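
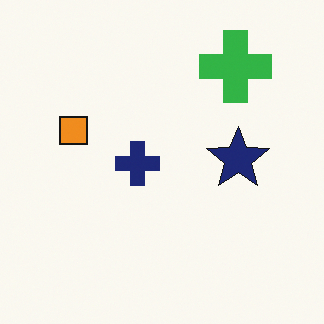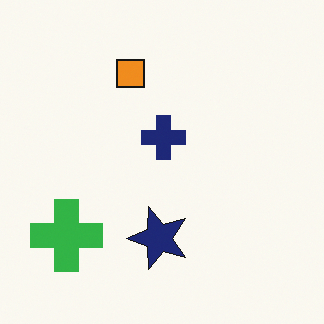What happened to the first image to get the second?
The transformation is: transposed (reflected across the top-left ↔ bottom-right diagonal).

Shapes have swapped their row and column positions — what was in the top-right is now in the bottom-left — a diagonal reflection.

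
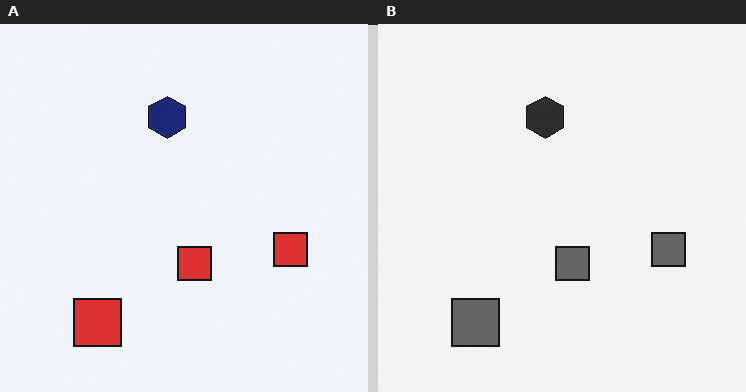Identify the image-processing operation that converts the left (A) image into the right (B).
The image was converted to grayscale.

All color is removed — every shape is now a shade of grey.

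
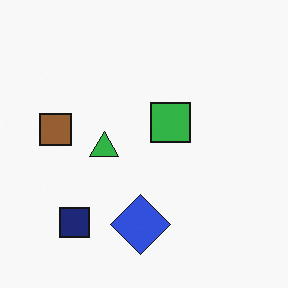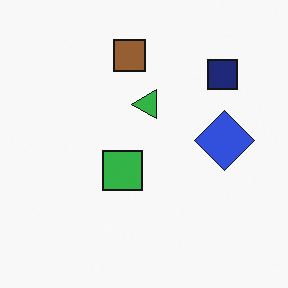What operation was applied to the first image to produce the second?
The transformation is: transposed (reflected across the top-left ↔ bottom-right diagonal).

Shapes have swapped their row and column positions — what was in the top-right is now in the bottom-left — a diagonal reflection.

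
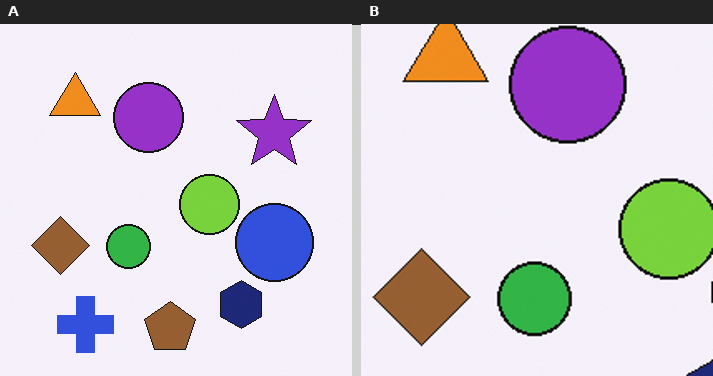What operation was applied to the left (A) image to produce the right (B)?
The right (B) image is the left (A) cropped tightly and scaled back up.

The visible shapes are larger and the field of view is narrower; shapes near the original edges may be partly or wholly outside the frame — a crop-and-rescale.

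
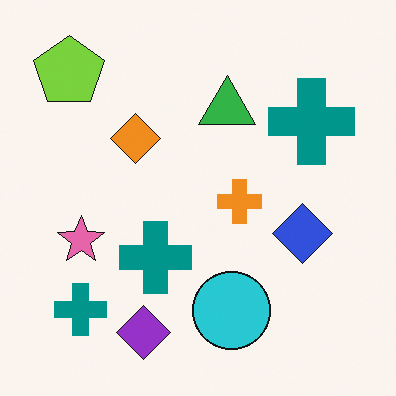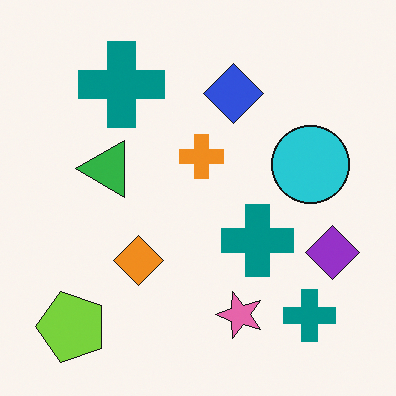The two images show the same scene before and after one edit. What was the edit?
The transformation is: rotated 90° counter-clockwise.

The lime pentagon sits in the top-left of the first image and the bottom-left of the second — consistent with a whole-image 90° counter-clockwise rotation.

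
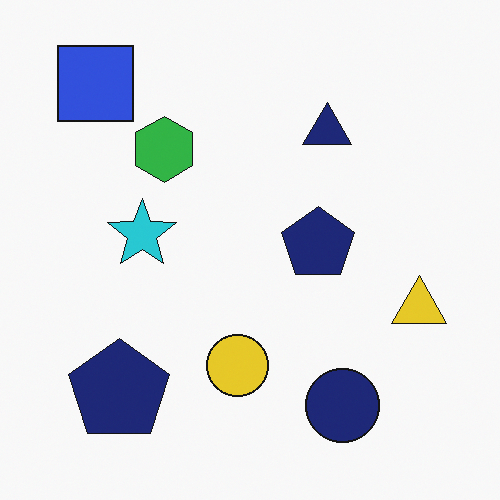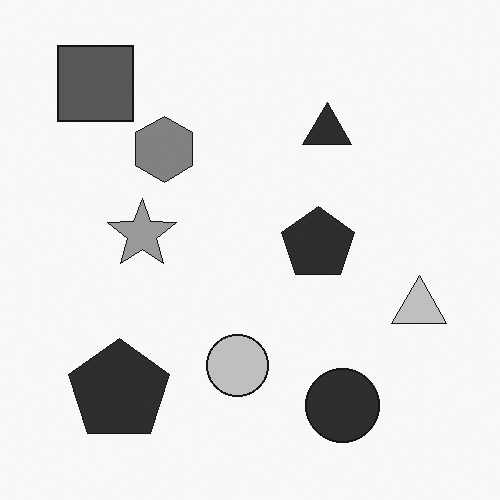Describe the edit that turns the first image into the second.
This is the original image converted to grayscale.

All color is removed — every shape is now a shade of grey.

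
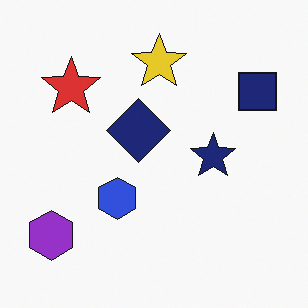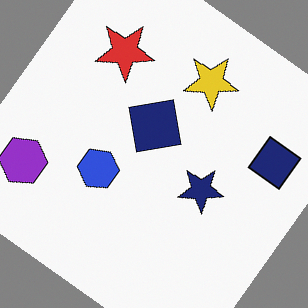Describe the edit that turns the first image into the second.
The image was rotated clockwise by a large amount — several tens of degrees.

Every shape is tilted by the same angle and the image corners show triangular fill wedges — a whole-image rotation by a non-right angle.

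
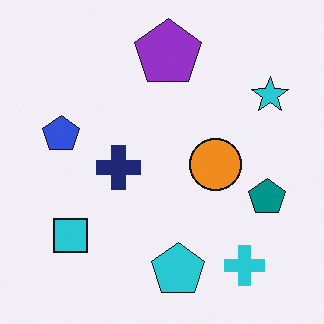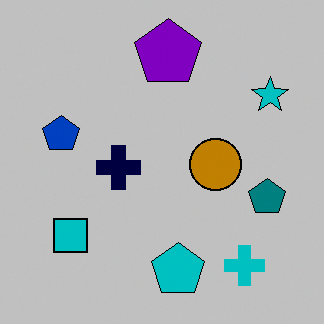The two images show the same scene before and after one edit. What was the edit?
Heavily posterized to just a handful of flat colors.

Each flat color has snapped to a coarser quantized level — most visibly, the near-white background has dropped to a flat grey.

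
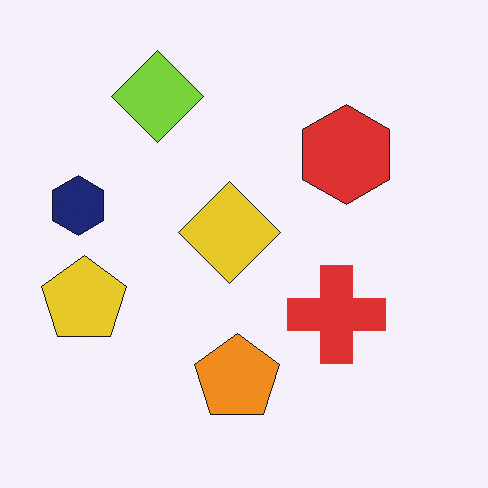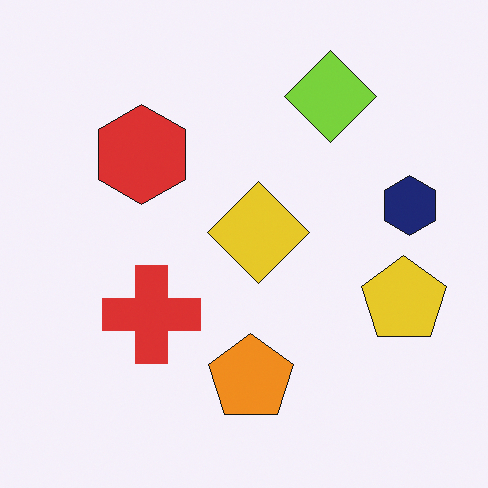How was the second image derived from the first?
This is the original image flipped horizontally (left ↔ right).

The navy hexagon is in the left of the first image and the right of the second — shapes on opposite sides of the vertical midline have swapped in a mirror flip.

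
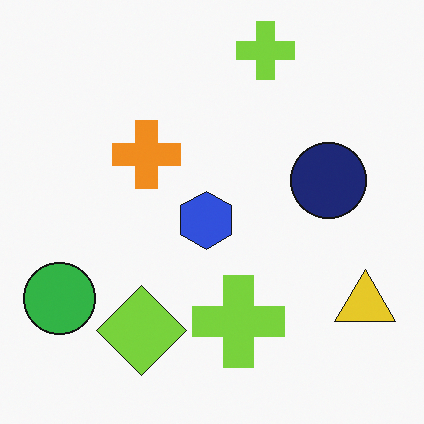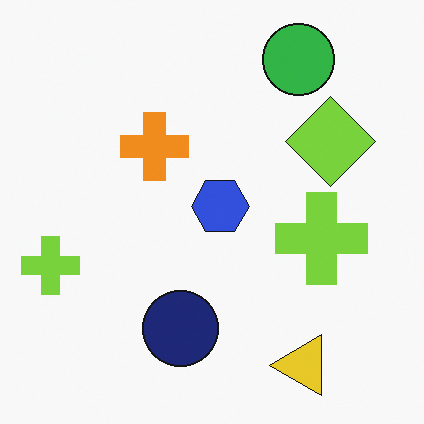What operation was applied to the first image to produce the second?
This is the original image transposed (reflected across the top-left ↔ bottom-right diagonal).

Shapes have swapped their row and column positions — what was in the top-right is now in the bottom-left — a diagonal reflection.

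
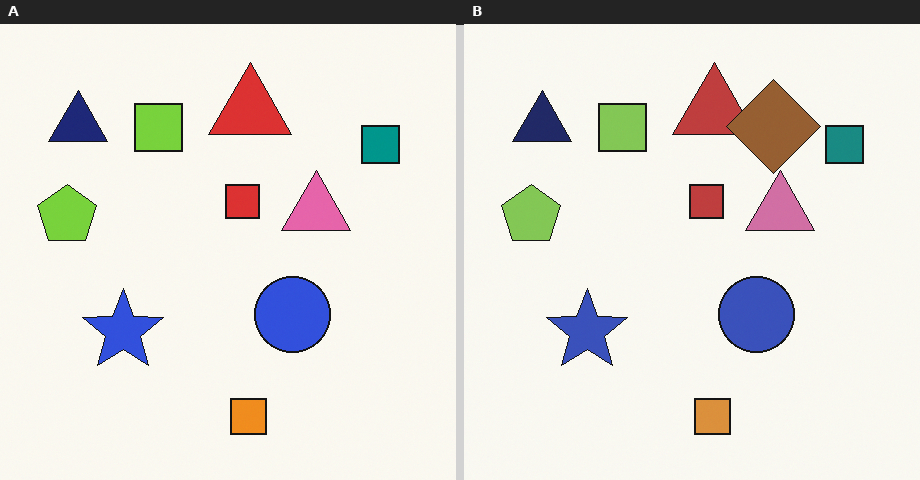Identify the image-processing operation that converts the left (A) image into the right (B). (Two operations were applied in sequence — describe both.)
It was slightly desaturated, then overlaid with an additional brown diamond.

All colors are more muted and greyish — a global saturation change. A brown diamond appears in the right (B) image that is absent from the left (A).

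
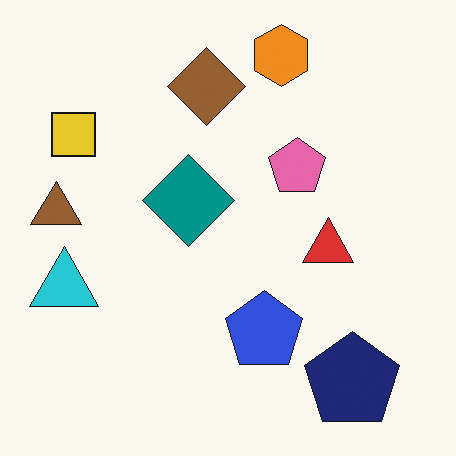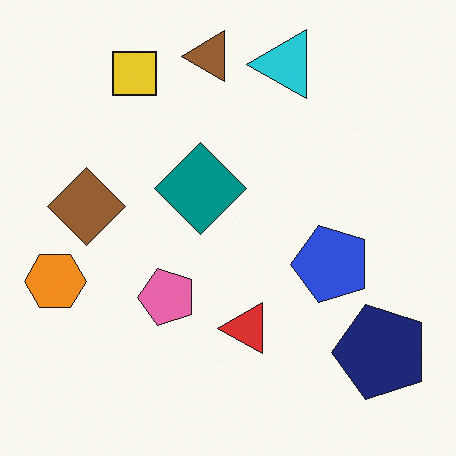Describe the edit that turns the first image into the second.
Transposed (reflected across the top-left ↔ bottom-right diagonal).

Shapes have swapped their row and column positions — what was in the top-right is now in the bottom-left — a diagonal reflection.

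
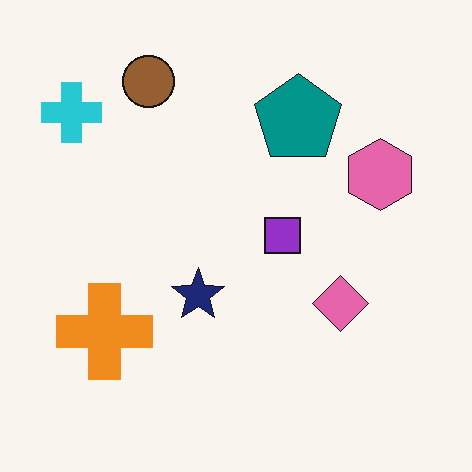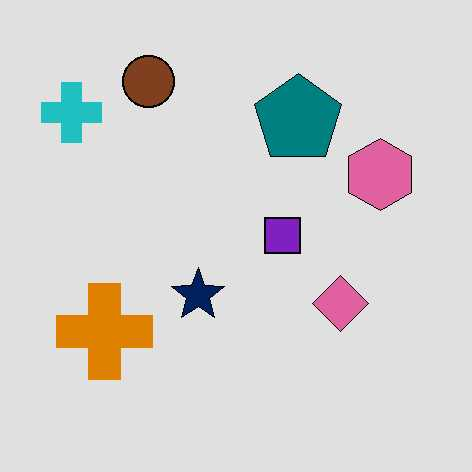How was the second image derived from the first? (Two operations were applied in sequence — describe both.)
The transformation is: posterized to a reduced palette, then JPEG-compressed with visible artifacts.

Each flat color has snapped to a coarser quantized level — most visibly, the near-white background has dropped to a flat grey. Blocky 8×8 compression artifacts appear around shape edges and the flat background shows ringing — characteristic JPEG degradation.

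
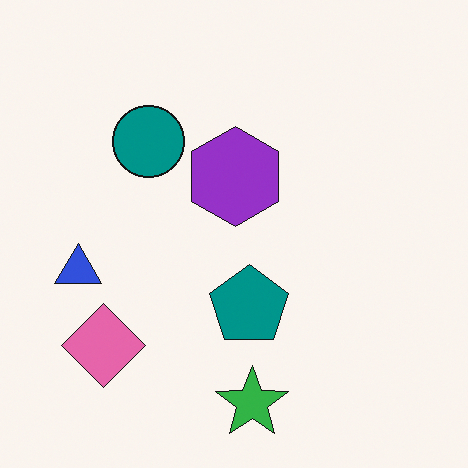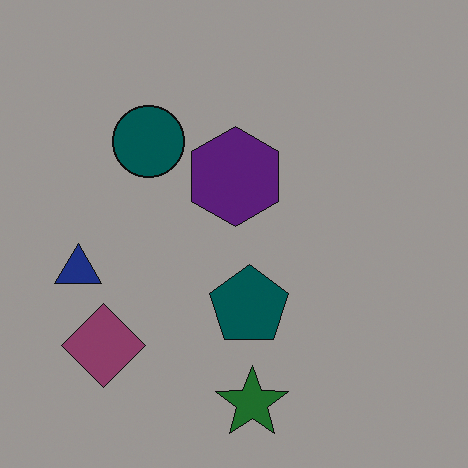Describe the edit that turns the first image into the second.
Darkened a lot.

Every pixel — background and shapes alike — is uniformly darkened.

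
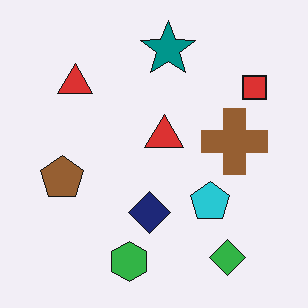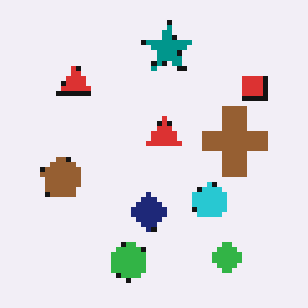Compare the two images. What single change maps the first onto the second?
This is the original image mildly pixelated.

Shapes are reduced to large square blocks; fine edges and outlines are lost — a downscale-then-upscale (mosaic) effect.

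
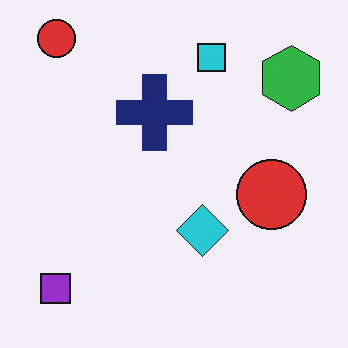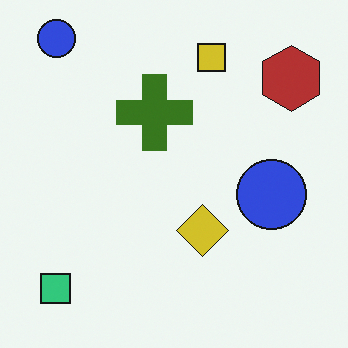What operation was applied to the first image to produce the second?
The second image is the first hue-shifted through roughly half the color wheel.

Every shape's color has rotated by the same amount around the hue wheel — a uniform hue shift.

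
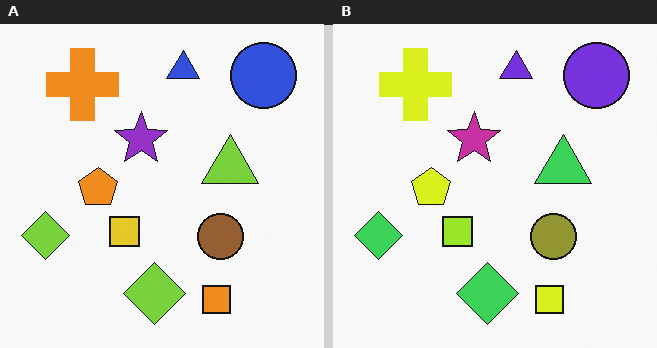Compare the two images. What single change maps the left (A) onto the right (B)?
The image was hue-shifted by a small amount.

Every shape's color has rotated by the same amount around the hue wheel — a uniform hue shift.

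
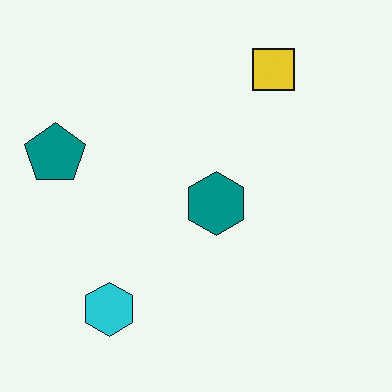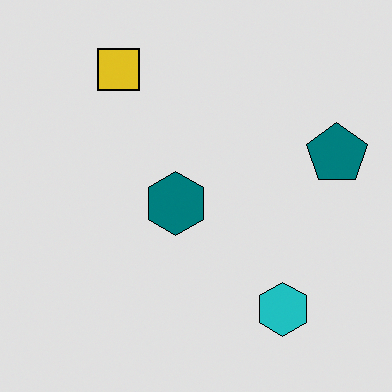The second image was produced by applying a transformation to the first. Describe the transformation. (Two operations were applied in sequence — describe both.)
The second image is the first flipped horizontally (left ↔ right), then posterized to a reduced palette.

The teal pentagon is in the left of the first image and the right of the second — shapes on opposite sides of the vertical midline have swapped in a mirror flip. Each flat color has snapped to a coarser quantized level — most visibly, the near-white background has dropped to a flat grey.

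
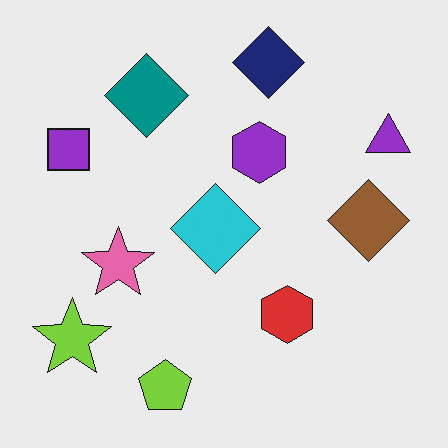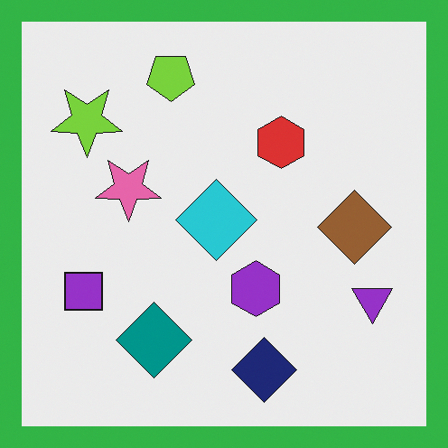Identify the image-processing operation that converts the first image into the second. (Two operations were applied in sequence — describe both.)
The second image is the first flipped vertically (top ↔ bottom), then framed with a green border.

The lime pentagon is in the bottom of the first image and the top of the second — shapes on opposite sides of the horizontal midline have swapped in a mirror flip. A solid green frame runs around the edge of the second image, with the content slightly shrunk inside it.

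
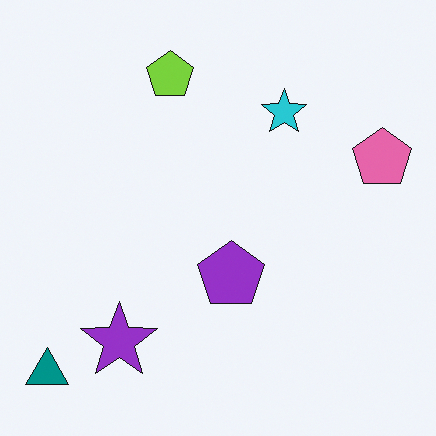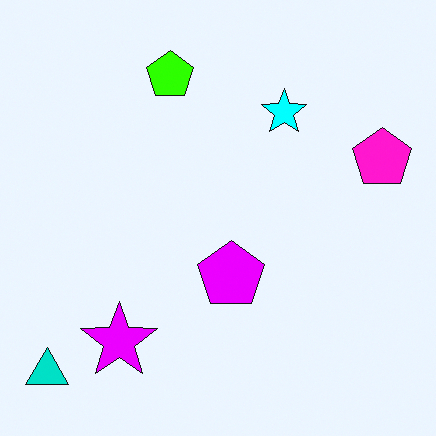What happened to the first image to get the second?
The second image is the first made much more vivid (saturation change).

All colors are more vivid — a global saturation change.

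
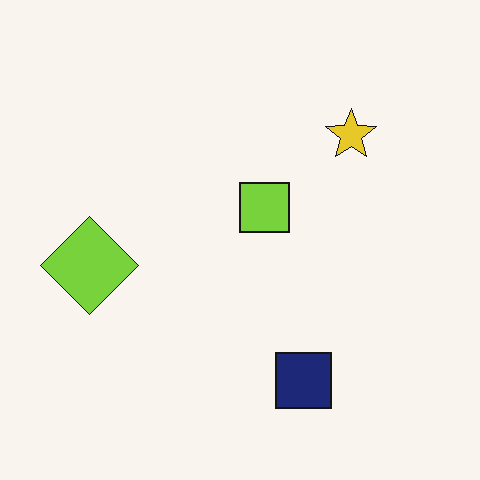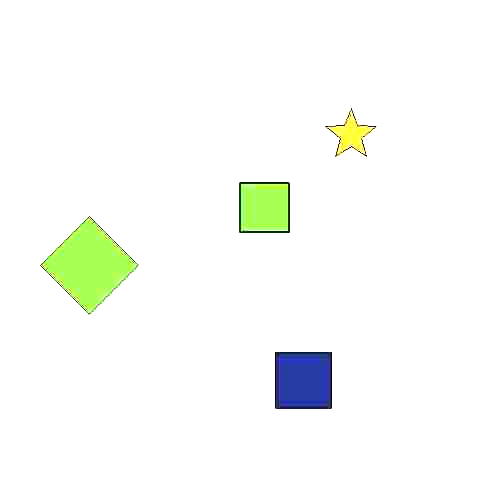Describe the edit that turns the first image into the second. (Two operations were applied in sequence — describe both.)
This is the original image heavily JPEG-compressed with obvious blocking artifacts, then substantially brightened.

Blocky 8×8 compression artifacts appear around shape edges and the flat background shows ringing — characteristic JPEG degradation. Every pixel — background and shapes alike — is uniformly brightened.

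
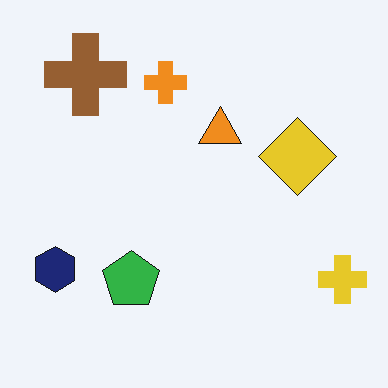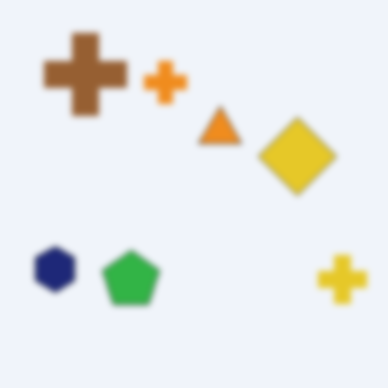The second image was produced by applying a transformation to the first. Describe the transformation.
The second image is the first moderately blurred.

Shape edges and outlines are uniformly softened across the whole image.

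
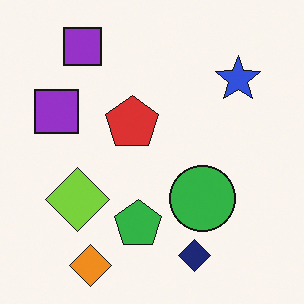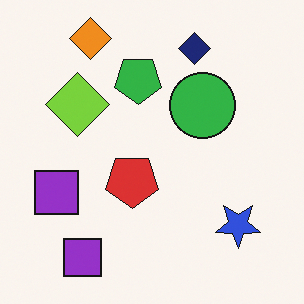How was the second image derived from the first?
It was flipped vertically (top ↔ bottom).

The orange diamond is in the bottom-left of the first image and the top-left of the second — shapes on opposite sides of the horizontal midline have swapped in a mirror flip.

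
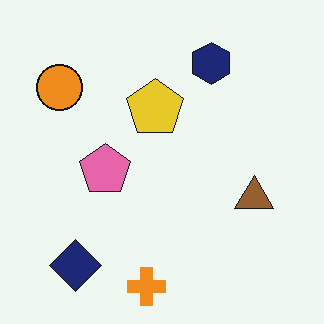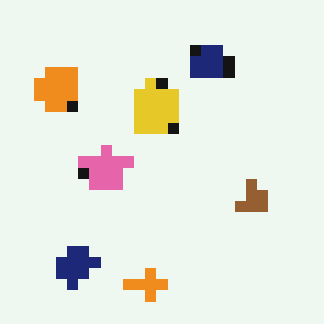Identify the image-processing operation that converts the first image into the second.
Coarsely pixelated.

Shapes are reduced to large square blocks; fine edges and outlines are lost — a downscale-then-upscale (mosaic) effect.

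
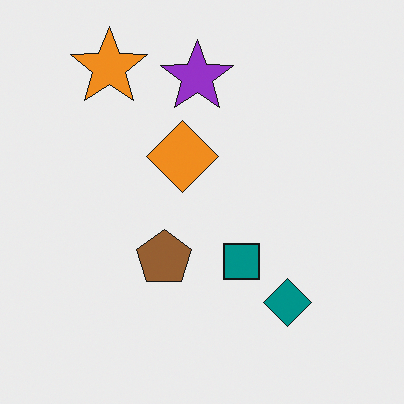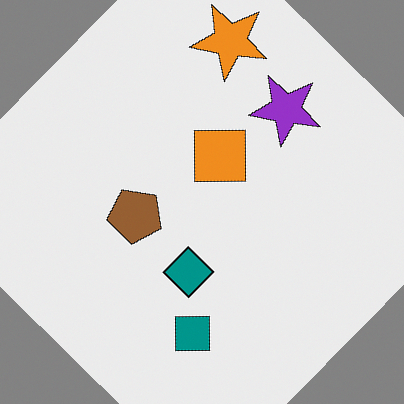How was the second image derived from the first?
The image was rotated clockwise by a large amount — several tens of degrees.

Every shape is tilted by the same angle and the image corners show triangular fill wedges — a whole-image rotation by a non-right angle.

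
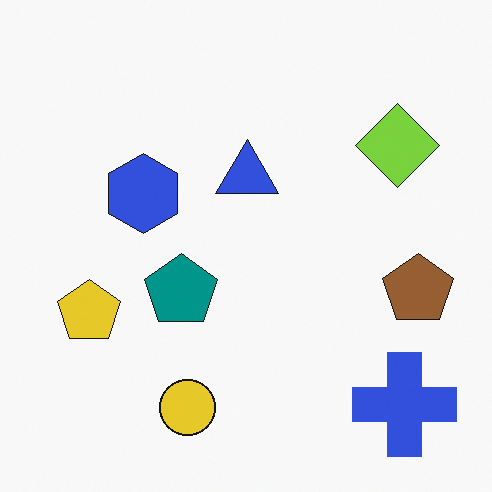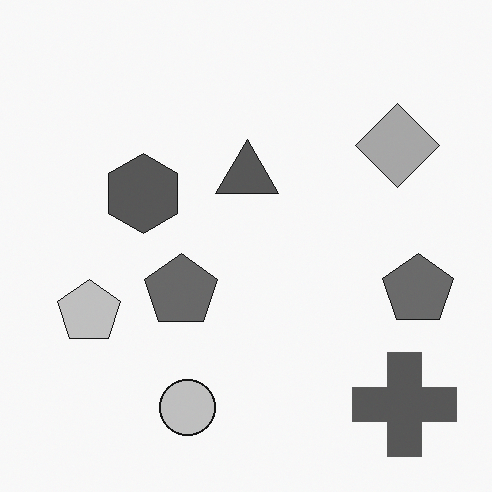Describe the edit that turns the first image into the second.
Converted to grayscale.

All color is removed — every shape is now a shade of grey.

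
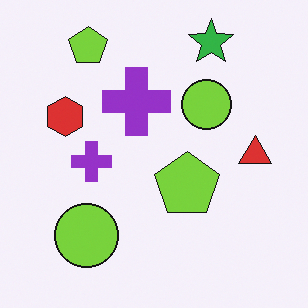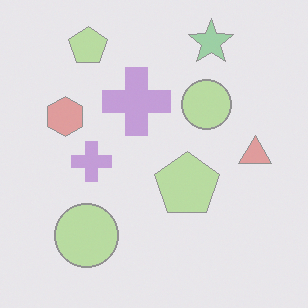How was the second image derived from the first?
The transformation is: washed out (contrast reduced).

Tones are pushed toward mid-grey across the whole image — a global contrast change.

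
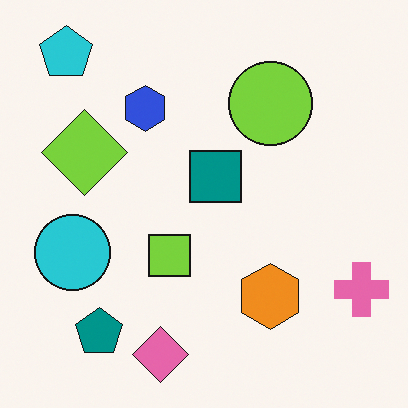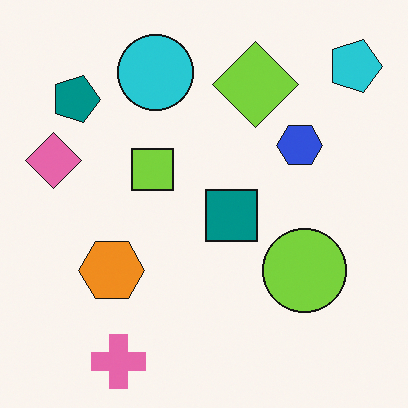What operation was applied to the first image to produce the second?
The second image is the first rotated 90° clockwise.

The cyan pentagon sits in the top-left of the first image and the top-right of the second — consistent with a whole-image 90° clockwise rotation.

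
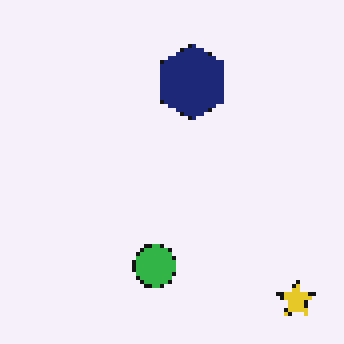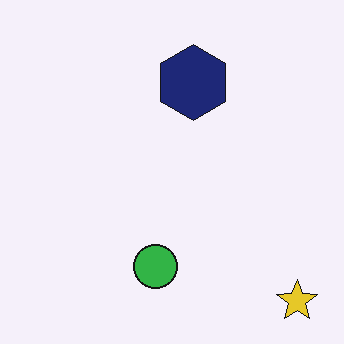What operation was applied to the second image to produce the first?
It was mildly pixelated.

Shapes are reduced to large square blocks; fine edges and outlines are lost — a downscale-then-upscale (mosaic) effect.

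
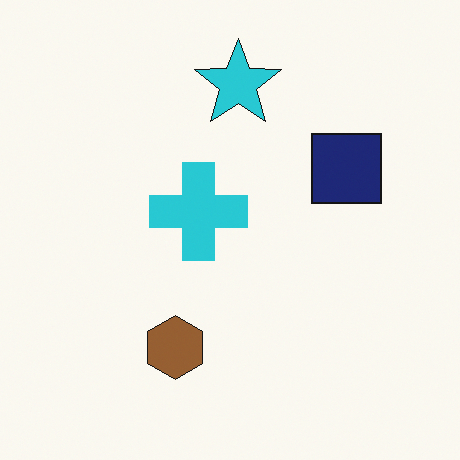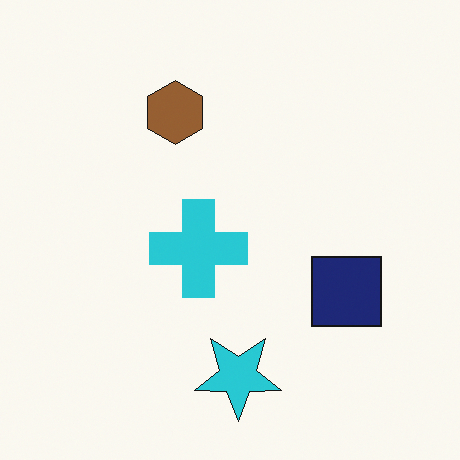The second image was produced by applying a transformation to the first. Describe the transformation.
The transformation is: flipped vertically (top ↔ bottom).

The cyan star is in the top of the first image and the bottom of the second — shapes on opposite sides of the horizontal midline have swapped in a mirror flip.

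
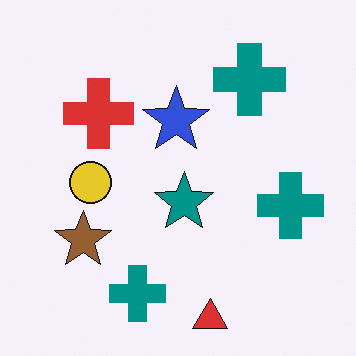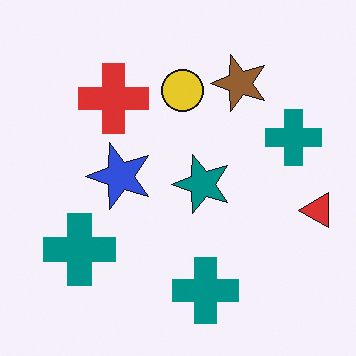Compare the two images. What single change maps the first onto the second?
The second image is the first transposed (reflected across the top-left ↔ bottom-right diagonal).

Shapes have swapped their row and column positions — what was in the top-right is now in the bottom-left — a diagonal reflection.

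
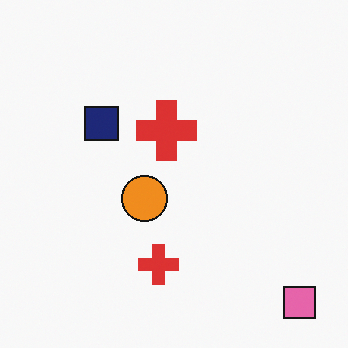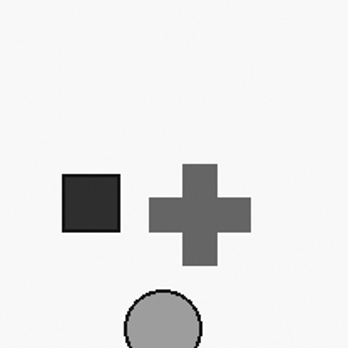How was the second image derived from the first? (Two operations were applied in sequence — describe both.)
The image was converted to grayscale, then cropped tightly and scaled back up.

All color is removed — every shape is now a shade of grey. The visible shapes are larger and the field of view is narrower; shapes near the original edges may be partly or wholly outside the frame — a crop-and-rescale.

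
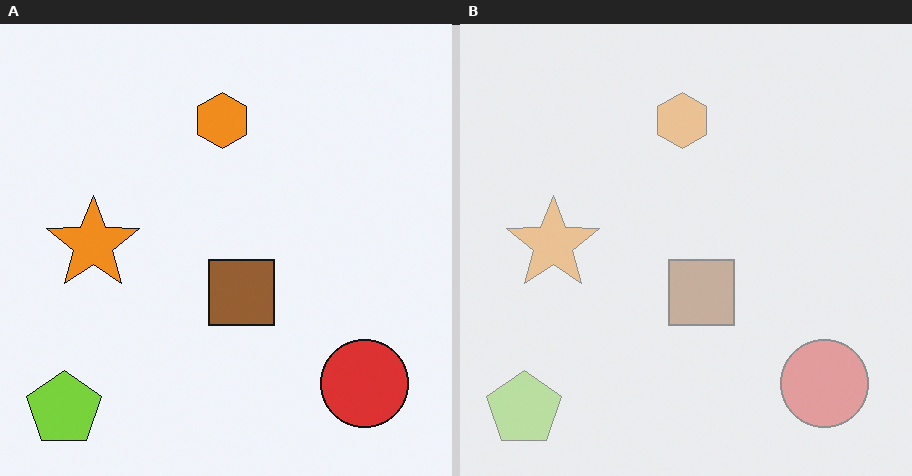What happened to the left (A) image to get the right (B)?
The right (B) image is the left (A) given much lower contrast.

Tones are pushed toward mid-grey across the whole image — a global contrast change.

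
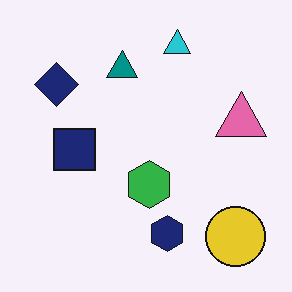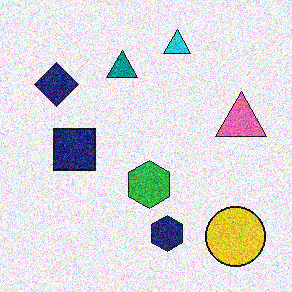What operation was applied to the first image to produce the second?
Degraded with strong gaussian noise.

Random speckle covers the whole image, including the flat background.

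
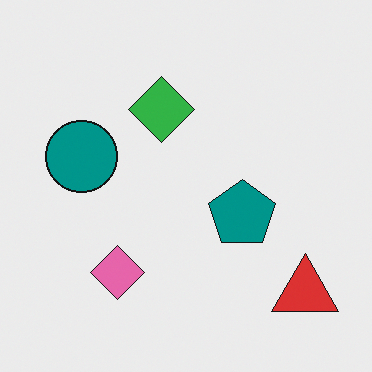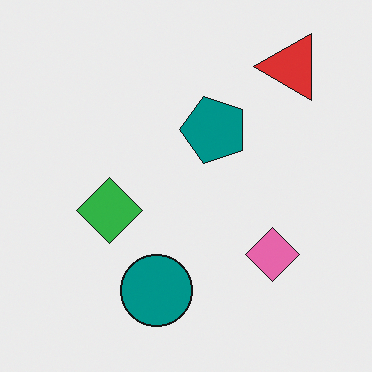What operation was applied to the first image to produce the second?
This is the original image rotated 90° counter-clockwise.

The red triangle sits in the bottom-right of the first image and the top-right of the second — consistent with a whole-image 90° counter-clockwise rotation.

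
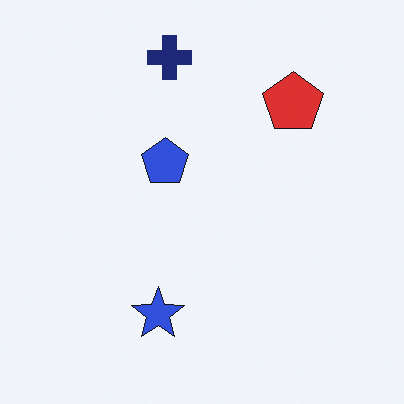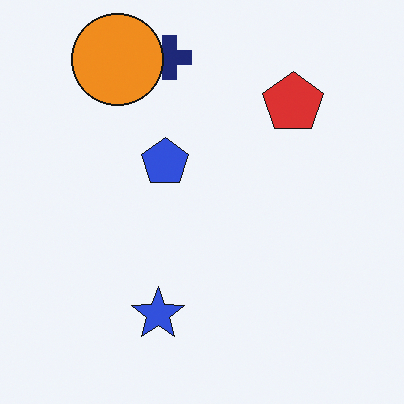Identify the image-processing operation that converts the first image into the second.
The second image is the first overlaid with an additional orange circle.

An orange circle appears in the second image that is absent from the first.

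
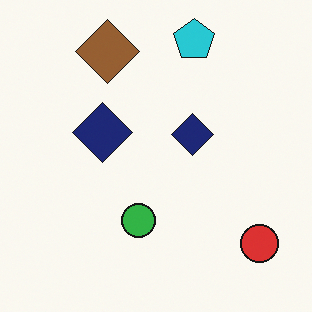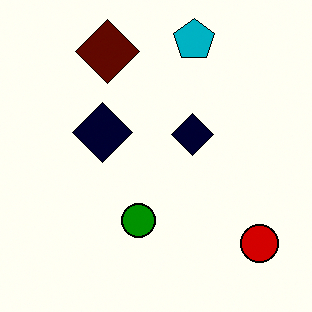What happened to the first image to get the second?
It was given much higher contrast.

Tones are pushed away from mid-grey across the whole image — a global contrast change.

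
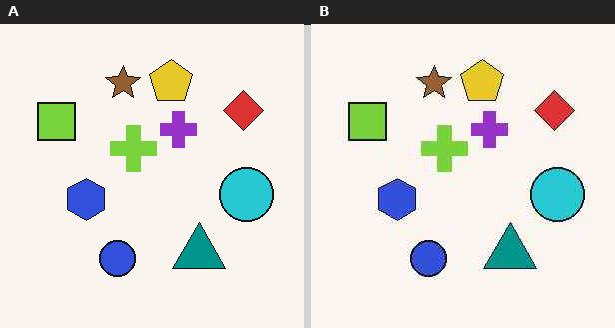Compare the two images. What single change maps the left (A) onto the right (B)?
It was given moderate JPEG compression.

Blocky 8×8 compression artifacts appear around shape edges and the flat background shows ringing — characteristic JPEG degradation.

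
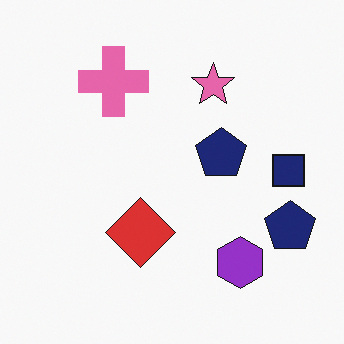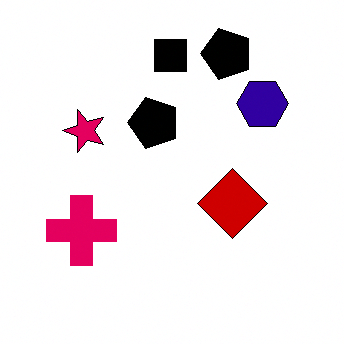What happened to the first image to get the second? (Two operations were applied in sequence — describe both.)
It was rotated 90° counter-clockwise, then boosted in contrast.

The navy square sits in the right of the first image and the top of the second — consistent with a whole-image 90° counter-clockwise rotation. Tones are pushed away from mid-grey across the whole image — a global contrast change.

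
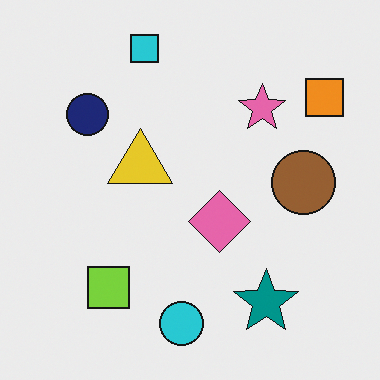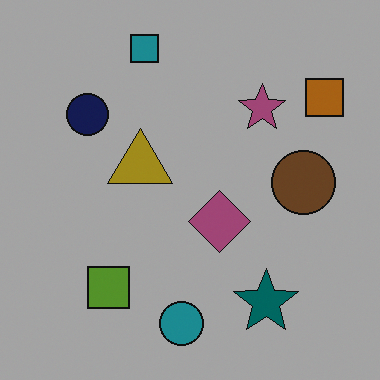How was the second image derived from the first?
It was substantially darkened.

Every pixel — background and shapes alike — is uniformly darkened.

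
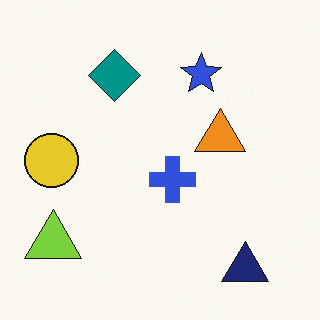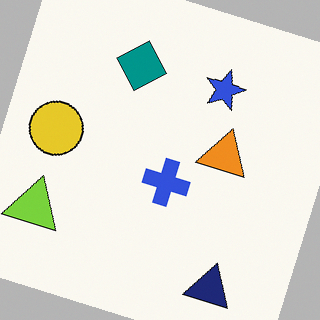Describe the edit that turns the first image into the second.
It was rotated clockwise by a clearly visible amount.

Every shape is tilted by the same angle and the image corners show triangular fill wedges — a whole-image rotation by a non-right angle.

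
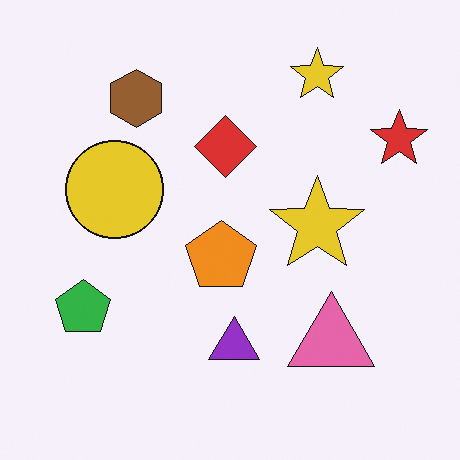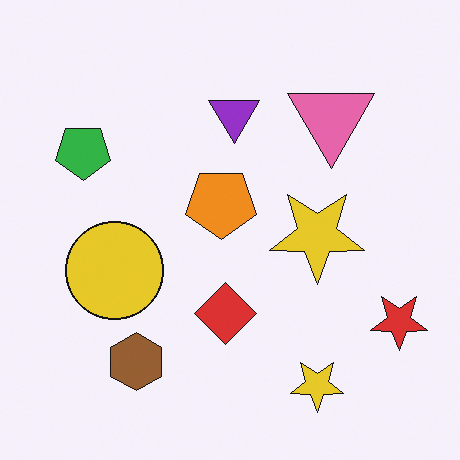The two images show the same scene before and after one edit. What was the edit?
This is the original image flipped vertically (top ↔ bottom).

The brown hexagon is in the top-left of the first image and the bottom-left of the second — shapes on opposite sides of the horizontal midline have swapped in a mirror flip.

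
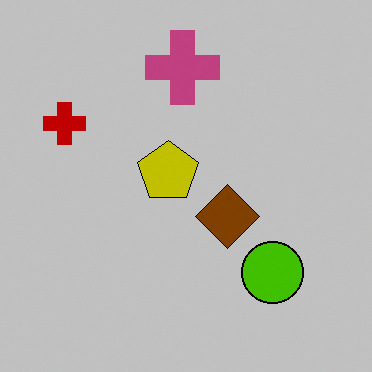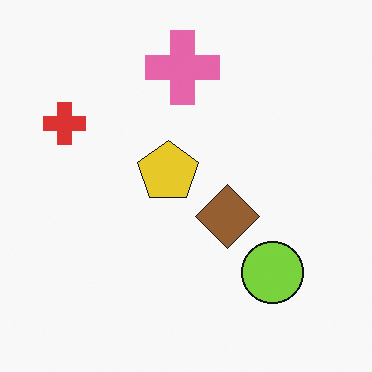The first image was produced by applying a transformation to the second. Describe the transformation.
This is the original image aggressively posterized.

Each flat color has snapped to a coarser quantized level — most visibly, the near-white background has dropped to a flat grey.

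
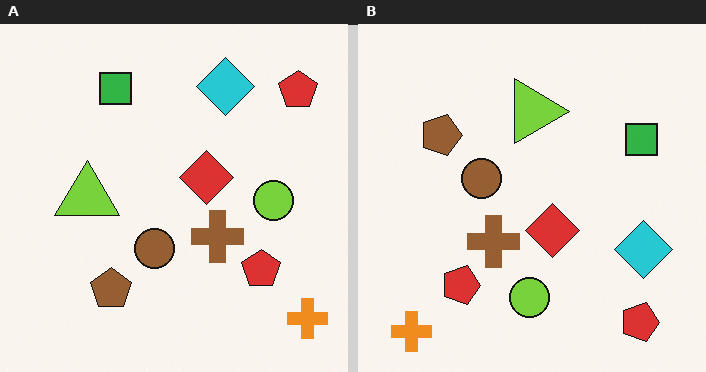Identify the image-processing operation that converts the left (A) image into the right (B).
This is the original image rotated 90° clockwise.

The orange cross sits in the bottom-right of the left (A) image and the bottom-left of the right (B) — consistent with a whole-image 90° clockwise rotation.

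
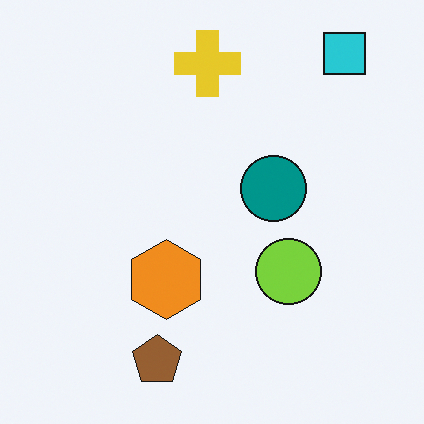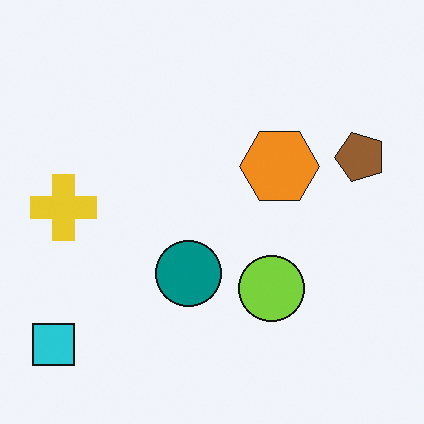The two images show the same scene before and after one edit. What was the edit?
Transposed (reflected across the top-left ↔ bottom-right diagonal).

Shapes have swapped their row and column positions — what was in the top-right is now in the bottom-left — a diagonal reflection.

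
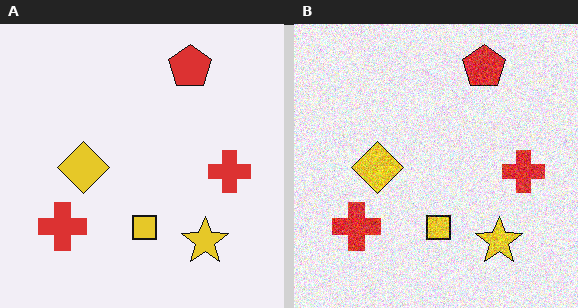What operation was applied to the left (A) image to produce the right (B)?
This is the original image degraded with heavy additive noise.

Random speckle covers the whole image, including the flat background.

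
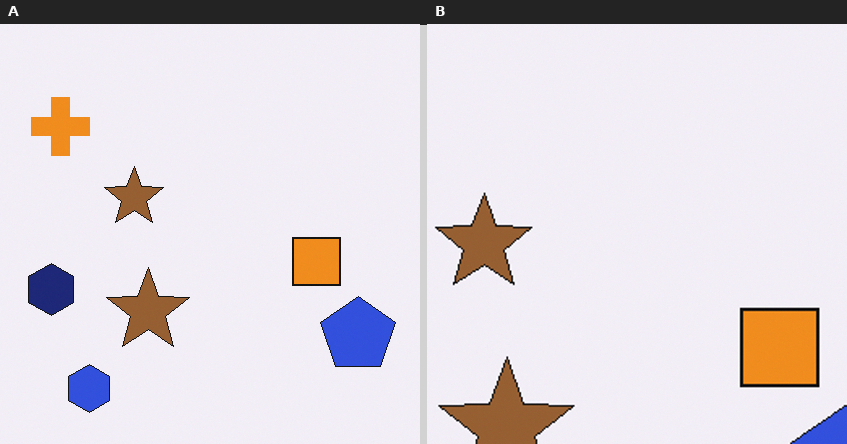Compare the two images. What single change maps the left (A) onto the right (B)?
The right (B) image is the left (A) cropped tightly and scaled back up.

The visible shapes are larger and the field of view is narrower; shapes near the original edges may be partly or wholly outside the frame — a crop-and-rescale.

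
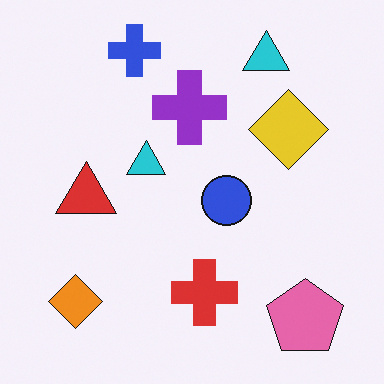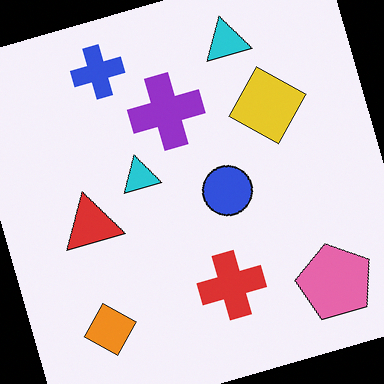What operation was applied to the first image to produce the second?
This is the original image rotated counter-clockwise by a moderate amount.

Every shape is tilted by the same angle and the image corners show triangular fill wedges — a whole-image rotation by a non-right angle.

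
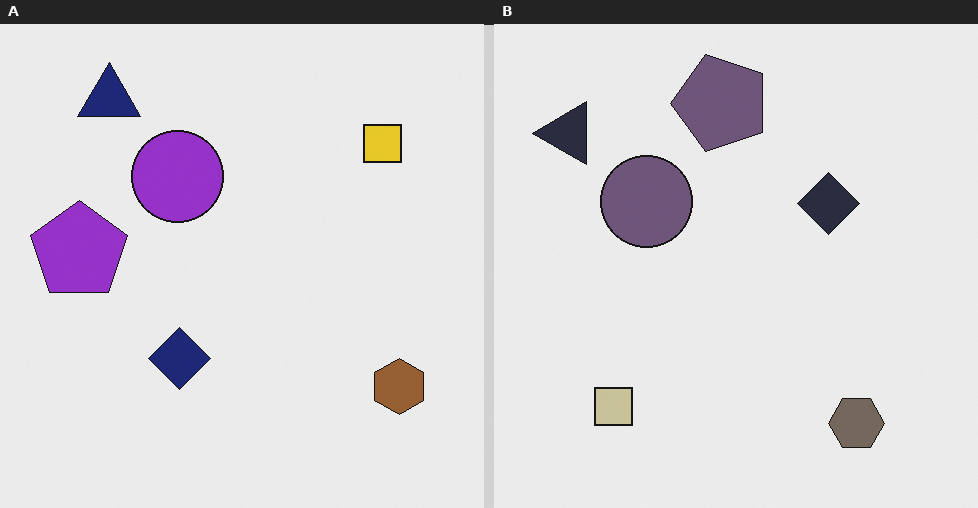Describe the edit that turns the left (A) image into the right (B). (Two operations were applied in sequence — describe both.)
It was made much more muted (saturation change), then transposed (reflected across the top-left ↔ bottom-right diagonal).

All colors are more muted and greyish — a global saturation change. Shapes have swapped their row and column positions — what was in the top-right is now in the bottom-left — a diagonal reflection.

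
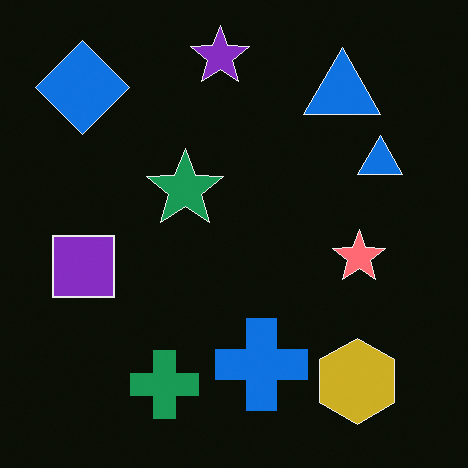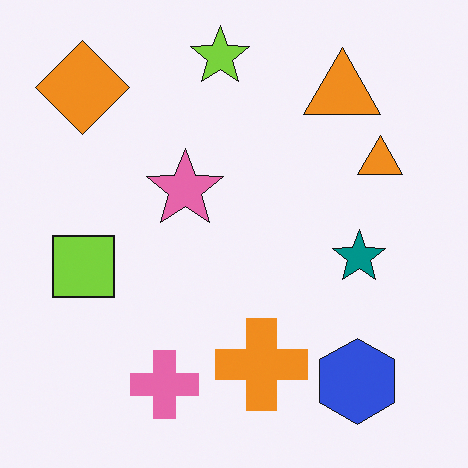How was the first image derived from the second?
The image was color-inverted (negative).

The light background has become dark and every shape's color is its complement — a photographic negative.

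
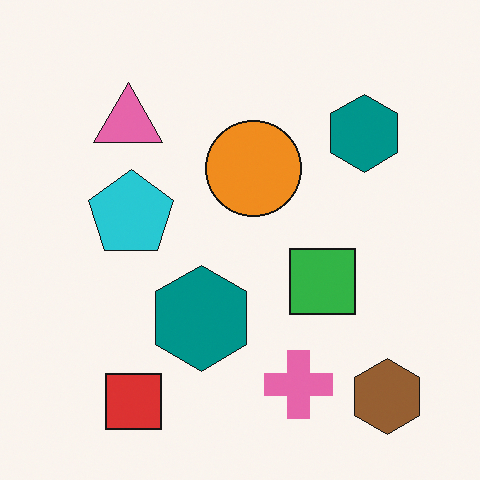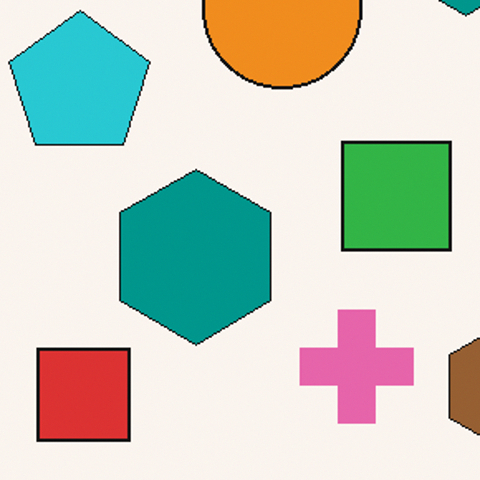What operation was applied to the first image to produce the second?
This is the original image cropped tightly and scaled back up.

The visible shapes are larger and the field of view is narrower; shapes near the original edges may be partly or wholly outside the frame — a crop-and-rescale.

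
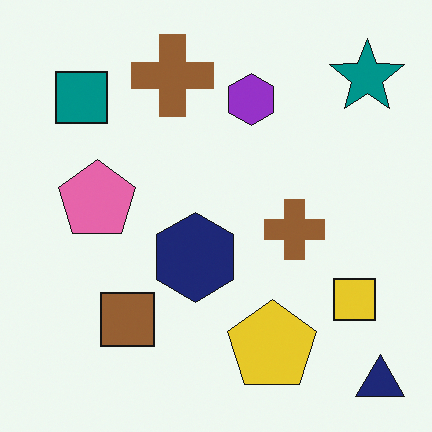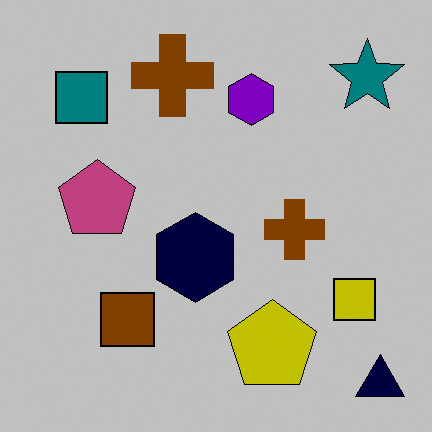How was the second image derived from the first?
The image was heavily posterized to just a handful of flat colors.

Each flat color has snapped to a coarser quantized level — most visibly, the near-white background has dropped to a flat grey.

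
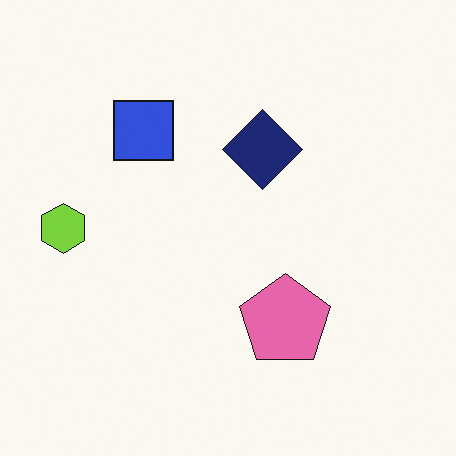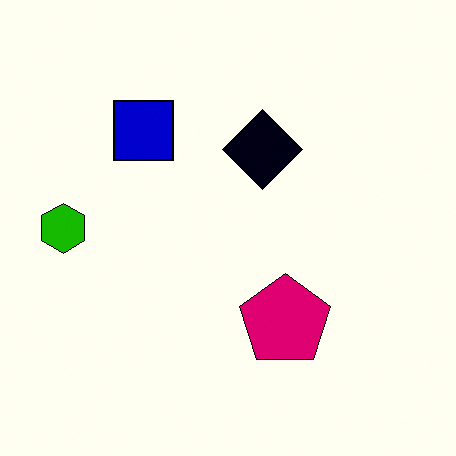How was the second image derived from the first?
It was boosted in contrast.

Tones are pushed away from mid-grey across the whole image — a global contrast change.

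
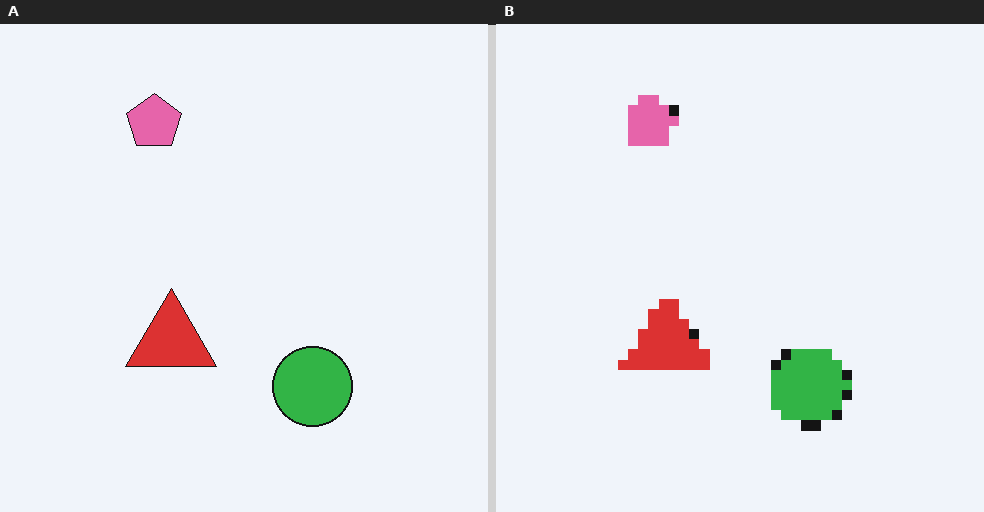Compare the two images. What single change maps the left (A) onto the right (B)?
It was heavily pixelated into large blocks.

Shapes are reduced to large square blocks; fine edges and outlines are lost — a downscale-then-upscale (mosaic) effect.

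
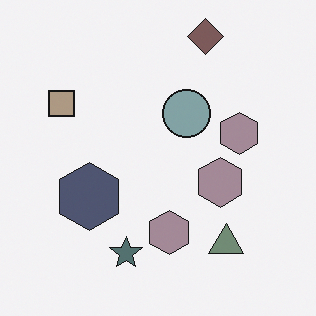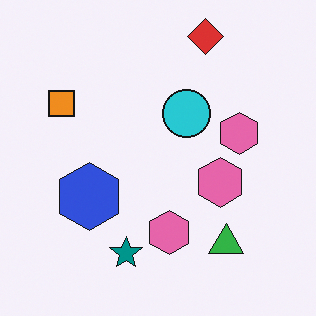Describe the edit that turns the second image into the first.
Heavily desaturated.

All colors are more muted and greyish — a global saturation change.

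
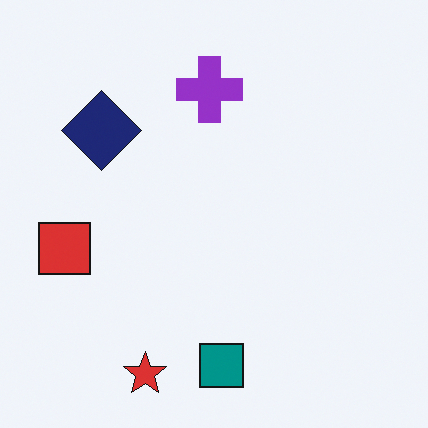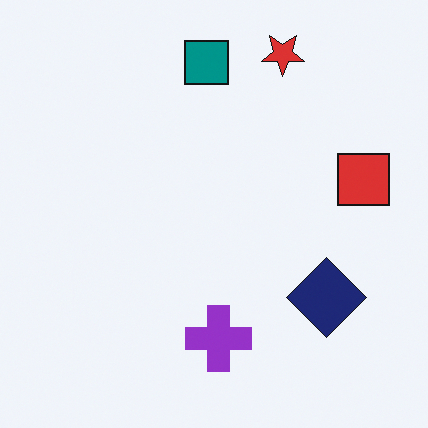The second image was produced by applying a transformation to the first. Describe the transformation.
Rotated 180°.

The red star sits in the bottom of the first image and the top of the second — consistent with a whole-image 180° rotation.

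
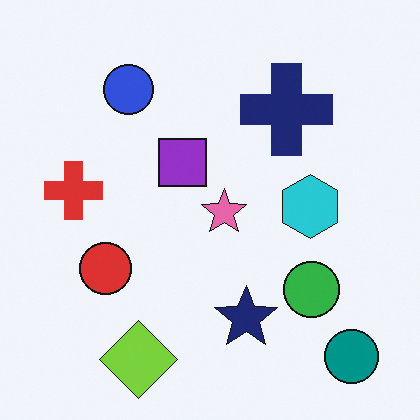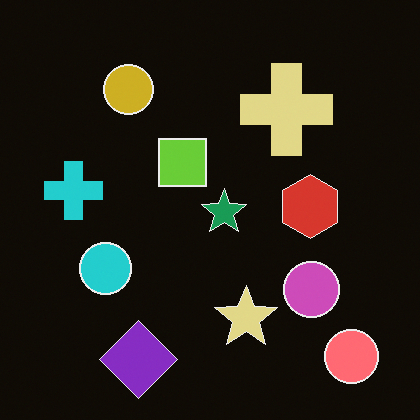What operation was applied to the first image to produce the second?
The image was color-inverted (negative).

The light background has become dark and every shape's color is its complement — a photographic negative.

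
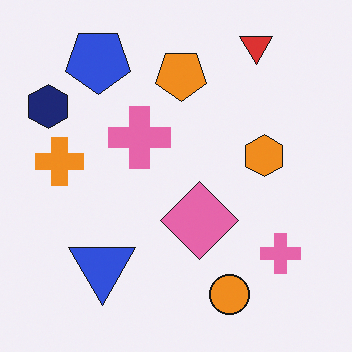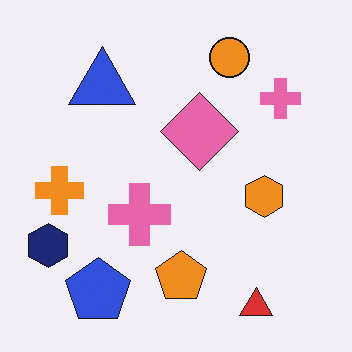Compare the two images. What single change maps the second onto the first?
The image was flipped vertically (top ↔ bottom).

The red triangle is in the bottom-right of the second image and the top-right of the first — shapes on opposite sides of the horizontal midline have swapped in a mirror flip.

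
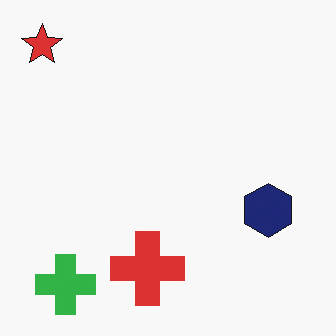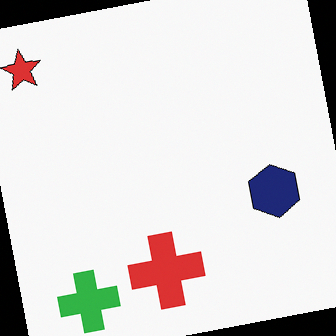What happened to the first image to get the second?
This is the original image rotated counter-clockwise by a few degrees.

Every shape is tilted by the same angle and the image corners show triangular fill wedges — a whole-image rotation by a non-right angle.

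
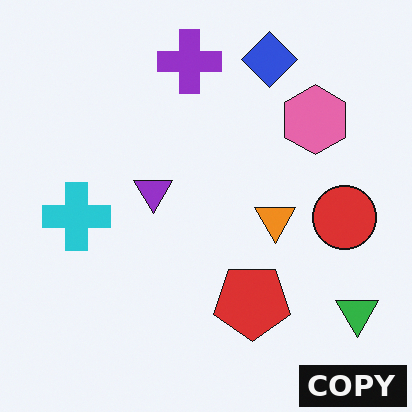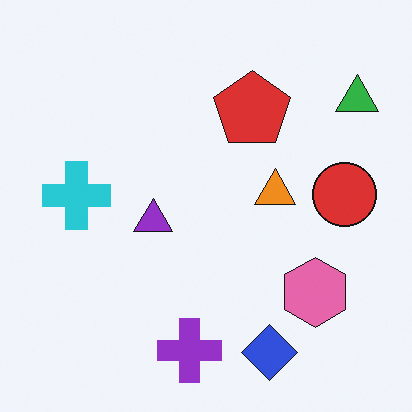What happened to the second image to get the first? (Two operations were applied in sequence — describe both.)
This is the original image flipped vertically (top ↔ bottom), then watermarked with the text "COPY" in the lower-right corner.

The blue diamond is in the bottom of the second image and the top of the first — shapes on opposite sides of the horizontal midline have swapped in a mirror flip. A dark label reading "COPY" appears in the lower-right corner.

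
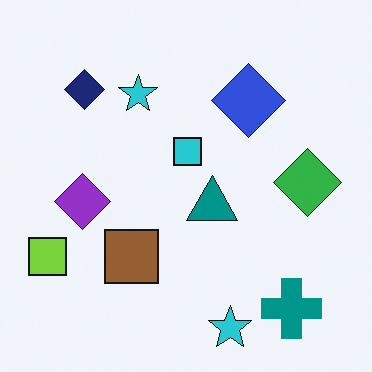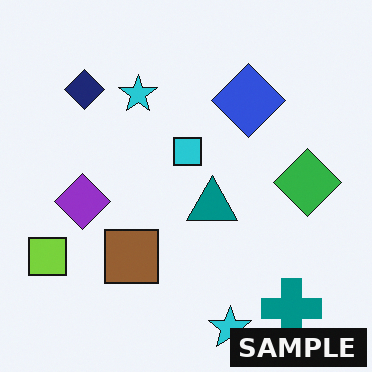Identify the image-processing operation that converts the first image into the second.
Watermarked with the text "SAMPLE" in the lower-right corner.

A dark label reading "SAMPLE" appears in the lower-right corner.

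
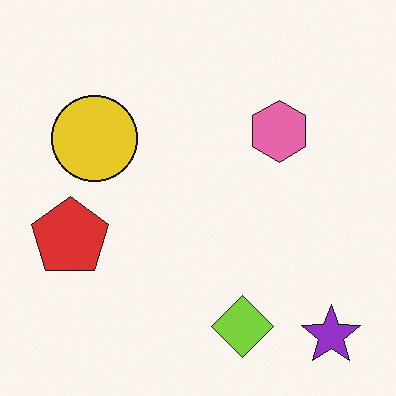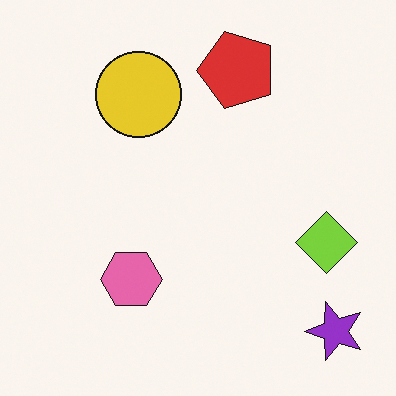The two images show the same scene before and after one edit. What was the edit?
This is the original image transposed (reflected across the top-left ↔ bottom-right diagonal).

Shapes have swapped their row and column positions — what was in the top-right is now in the bottom-left — a diagonal reflection.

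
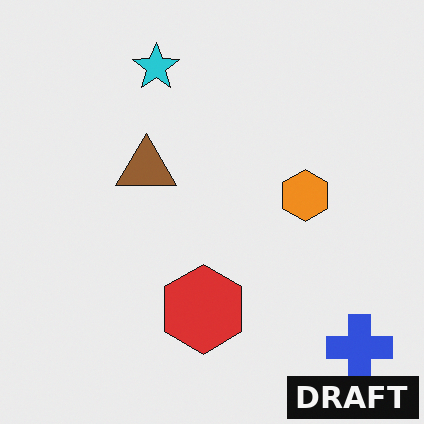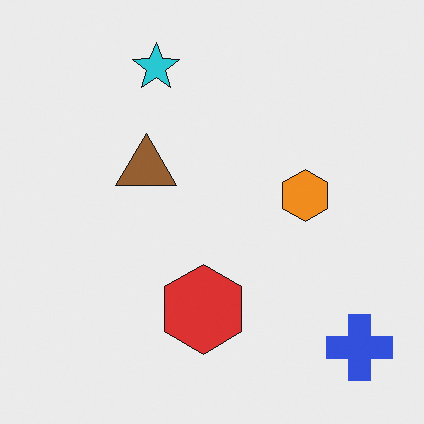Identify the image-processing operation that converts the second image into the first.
The transformation is: watermarked with the text "DRAFT" in the lower-right corner.

A dark label reading "DRAFT" appears in the lower-right corner.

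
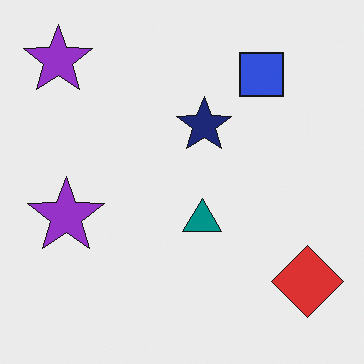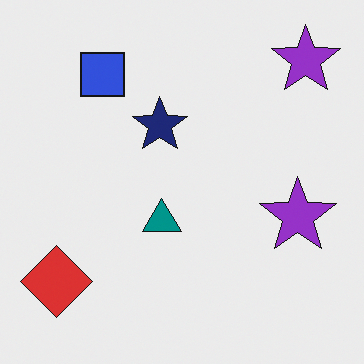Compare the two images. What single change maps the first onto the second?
It was flipped horizontally (left ↔ right).

The red diamond is in the bottom-right of the first image and the bottom-left of the second — shapes on opposite sides of the vertical midline have swapped in a mirror flip.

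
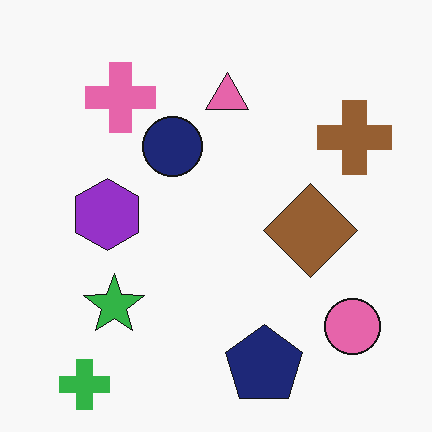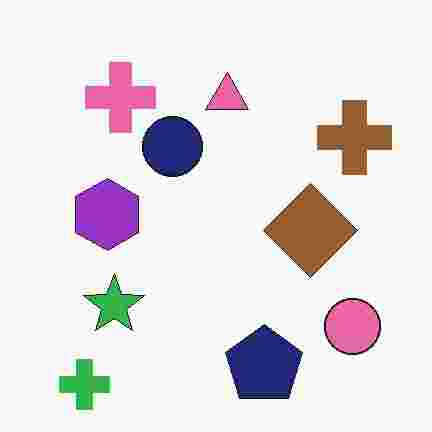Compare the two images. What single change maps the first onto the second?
It was degraded with heavy JPEG compression.

Blocky 8×8 compression artifacts appear around shape edges and the flat background shows ringing — characteristic JPEG degradation.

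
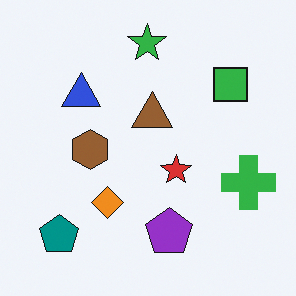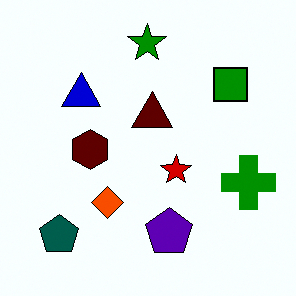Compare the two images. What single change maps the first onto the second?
It was boosted in contrast.

Tones are pushed away from mid-grey across the whole image — a global contrast change.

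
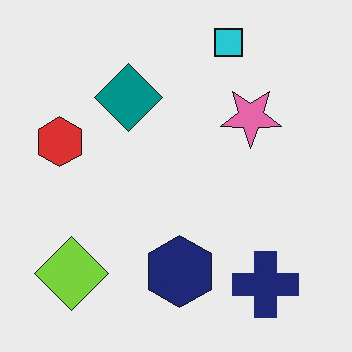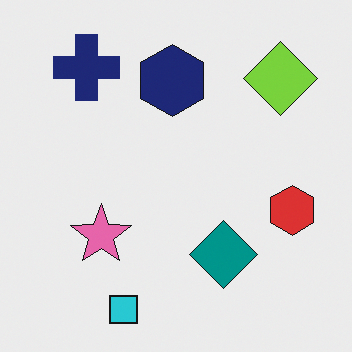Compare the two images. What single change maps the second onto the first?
It was rotated 180°.

The cyan square sits in the bottom of the second image and the top of the first — consistent with a whole-image 180° rotation.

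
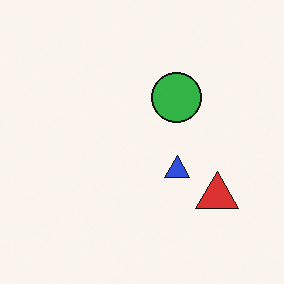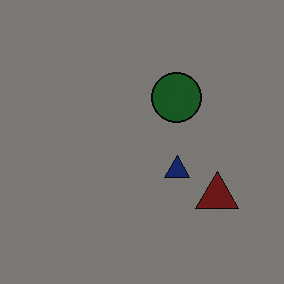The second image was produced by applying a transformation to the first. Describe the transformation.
The transformation is: darkened a lot.

Every pixel — background and shapes alike — is uniformly darkened.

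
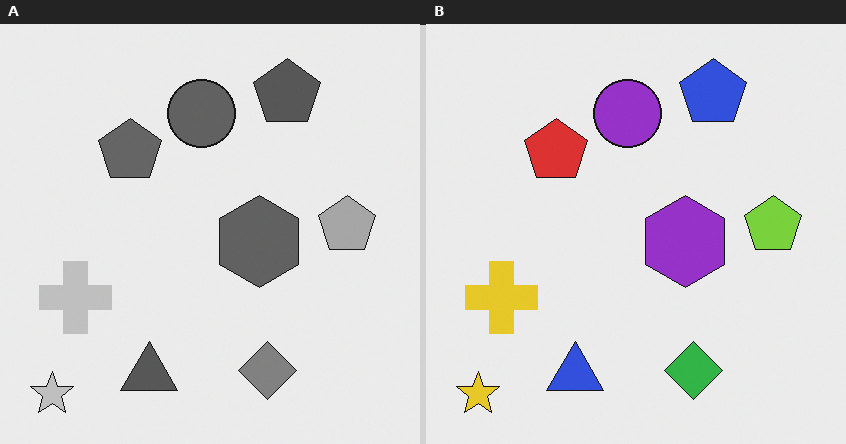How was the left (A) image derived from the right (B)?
The transformation is: converted to grayscale.

All color is removed — every shape is now a shade of grey.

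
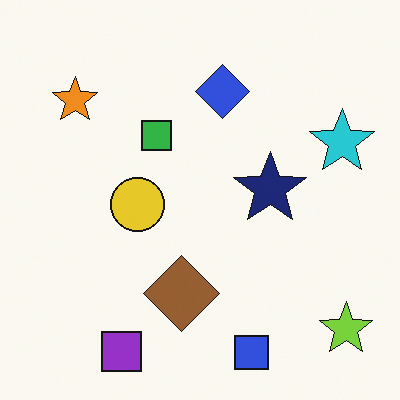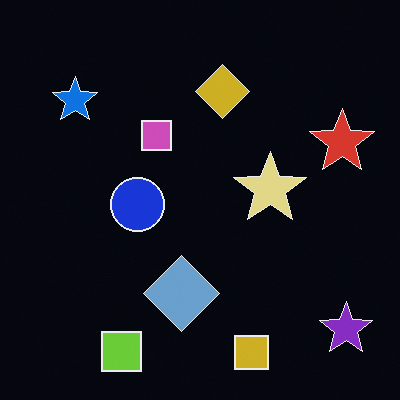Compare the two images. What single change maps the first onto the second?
This is the original image color-inverted (negative).

The light background has become dark and every shape's color is its complement — a photographic negative.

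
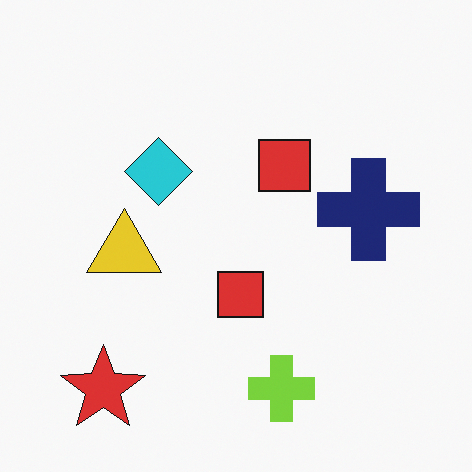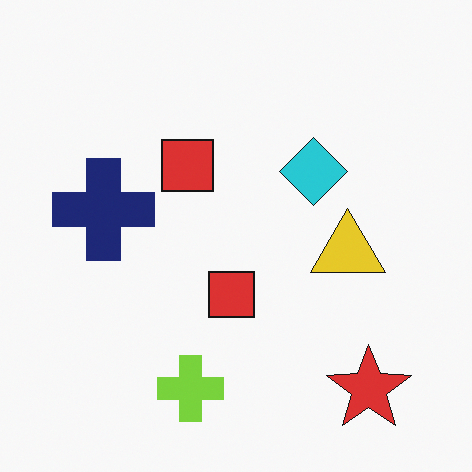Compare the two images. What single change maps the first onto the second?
The transformation is: flipped horizontally (left ↔ right).

The red star is in the bottom-left of the first image and the bottom-right of the second — shapes on opposite sides of the vertical midline have swapped in a mirror flip.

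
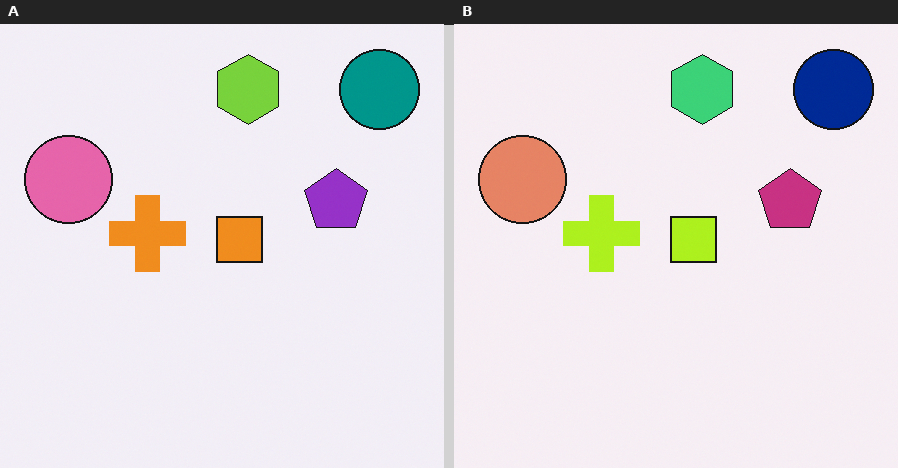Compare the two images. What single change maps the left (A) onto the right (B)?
The image was hue-shifted by a small amount.

Every shape's color has rotated by the same amount around the hue wheel — a uniform hue shift.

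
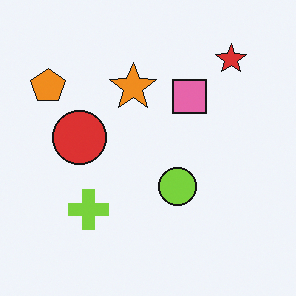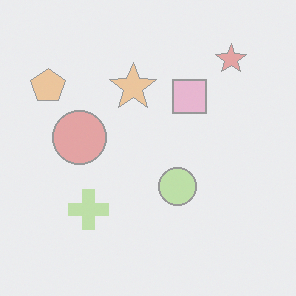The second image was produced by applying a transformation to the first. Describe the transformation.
The second image is the first washed out (contrast reduced).

Tones are pushed toward mid-grey across the whole image — a global contrast change.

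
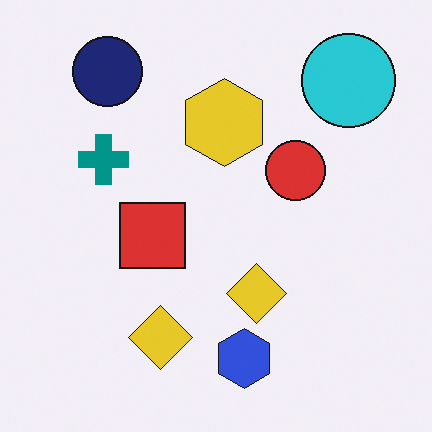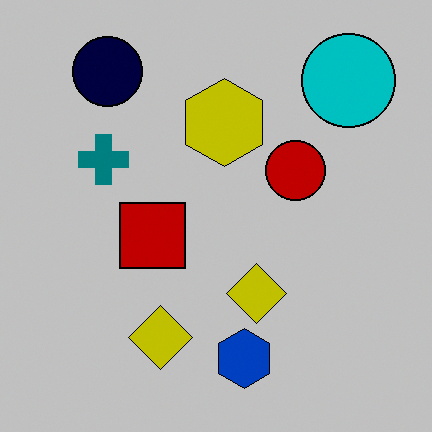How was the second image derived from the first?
The image was aggressively posterized.

Each flat color has snapped to a coarser quantized level — most visibly, the near-white background has dropped to a flat grey.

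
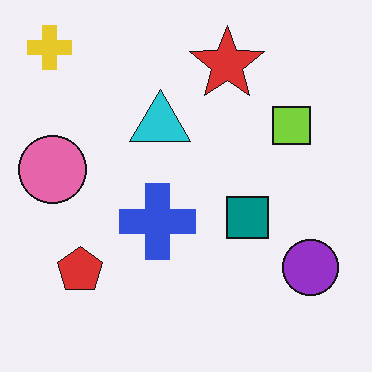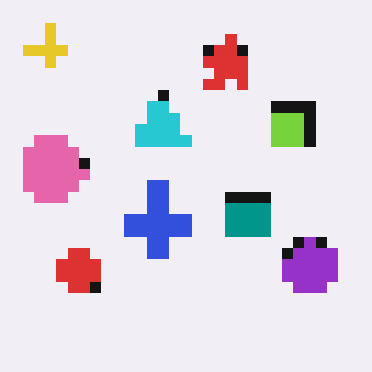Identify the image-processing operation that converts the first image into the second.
Coarsely pixelated.

Shapes are reduced to large square blocks; fine edges and outlines are lost — a downscale-then-upscale (mosaic) effect.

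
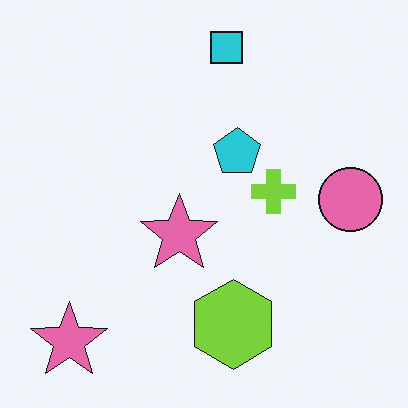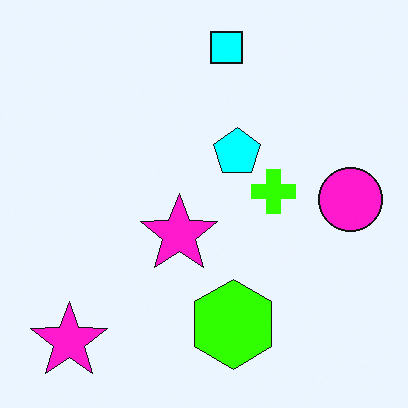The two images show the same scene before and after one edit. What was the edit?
The second image is the first heavily oversaturated.

All colors are more vivid — a global saturation change.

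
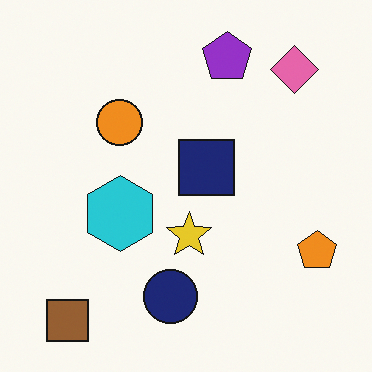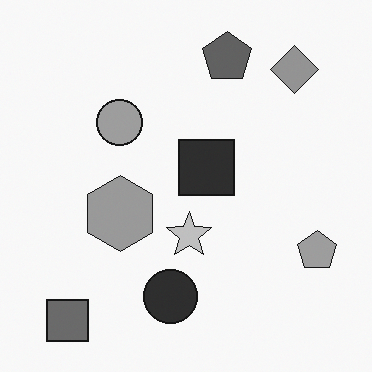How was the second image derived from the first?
The second image is the first converted to grayscale.

All color is removed — every shape is now a shade of grey.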